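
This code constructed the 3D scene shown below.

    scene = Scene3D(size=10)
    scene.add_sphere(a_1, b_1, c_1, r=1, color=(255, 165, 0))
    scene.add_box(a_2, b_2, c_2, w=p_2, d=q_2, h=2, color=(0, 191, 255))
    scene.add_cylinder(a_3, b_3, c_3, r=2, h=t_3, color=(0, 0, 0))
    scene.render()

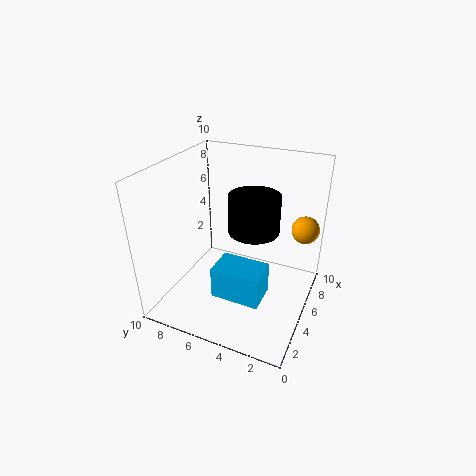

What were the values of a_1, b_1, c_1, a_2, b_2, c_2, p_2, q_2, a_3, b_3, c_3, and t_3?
a_1 = 8; b_1 = 1; c_1 = 5; a_2 = 1; b_2 = 2; c_2 = 3; p_2 = 2; q_2 = 3; a_3 = 8; b_3 = 5; c_3 = 4; t_3 = 3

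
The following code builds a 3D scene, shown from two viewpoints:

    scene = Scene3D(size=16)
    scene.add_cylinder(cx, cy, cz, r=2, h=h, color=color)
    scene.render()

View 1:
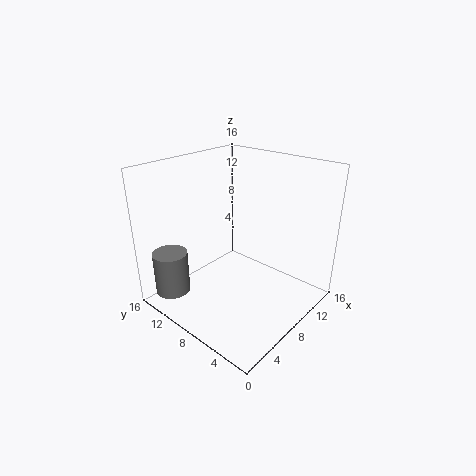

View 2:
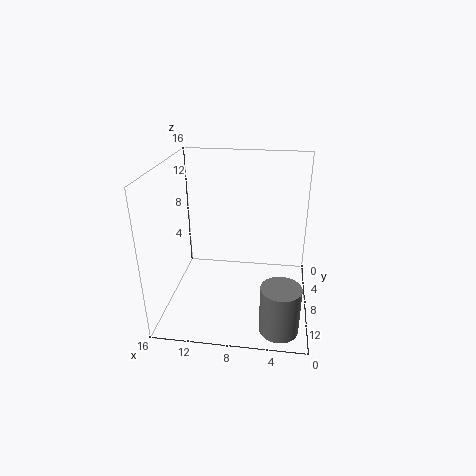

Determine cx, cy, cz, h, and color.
cx = 3; cy = 14; cz = 1; h = 5; color = 'gray'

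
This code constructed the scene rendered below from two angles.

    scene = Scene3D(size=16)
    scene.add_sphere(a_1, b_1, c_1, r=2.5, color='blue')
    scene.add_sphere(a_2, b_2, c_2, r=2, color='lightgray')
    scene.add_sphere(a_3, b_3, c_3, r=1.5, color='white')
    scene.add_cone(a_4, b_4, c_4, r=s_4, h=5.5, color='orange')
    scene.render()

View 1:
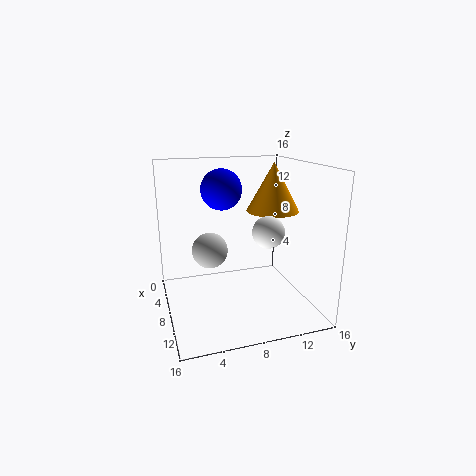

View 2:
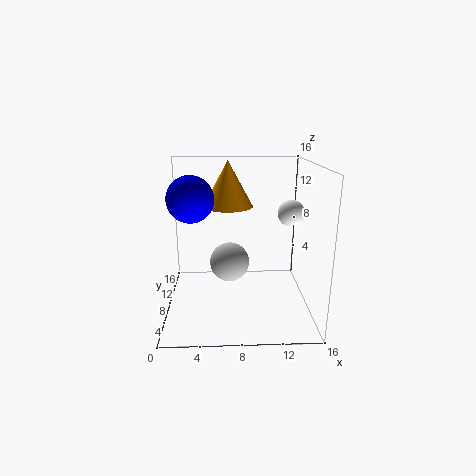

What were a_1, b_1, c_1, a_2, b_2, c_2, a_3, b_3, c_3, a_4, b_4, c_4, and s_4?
a_1 = 3
b_1 = 7.5
c_1 = 12.5
a_2 = 7
b_2 = 5
c_2 = 6.5
a_3 = 14
b_3 = 9
c_3 = 10.5
a_4 = 7
b_4 = 12.5
c_4 = 10.5
s_4 = 3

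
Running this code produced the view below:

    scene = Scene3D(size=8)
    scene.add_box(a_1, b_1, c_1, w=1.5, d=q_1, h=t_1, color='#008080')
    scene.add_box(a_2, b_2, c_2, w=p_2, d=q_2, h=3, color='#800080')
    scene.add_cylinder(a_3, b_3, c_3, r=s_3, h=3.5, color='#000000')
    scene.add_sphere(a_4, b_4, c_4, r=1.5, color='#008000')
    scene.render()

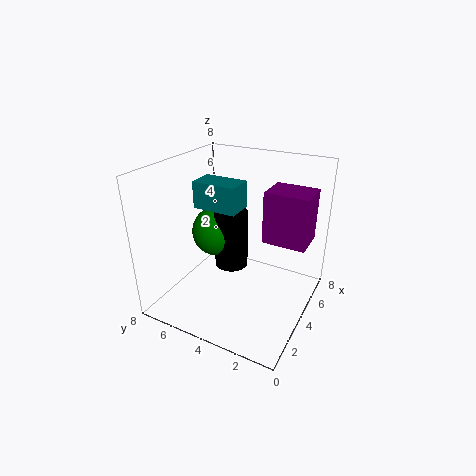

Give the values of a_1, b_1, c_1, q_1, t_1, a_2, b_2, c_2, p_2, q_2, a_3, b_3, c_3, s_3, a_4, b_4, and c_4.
a_1 = 3.5, b_1 = 4, c_1 = 5.5, q_1 = 2.5, t_1 = 1.5, a_2 = 5, b_2 = 0.5, c_2 = 3.5, p_2 = 2, q_2 = 2.5, a_3 = 5, b_3 = 5, c_3 = 1.5, s_3 = 1, a_4 = 5, b_4 = 6, c_4 = 3.5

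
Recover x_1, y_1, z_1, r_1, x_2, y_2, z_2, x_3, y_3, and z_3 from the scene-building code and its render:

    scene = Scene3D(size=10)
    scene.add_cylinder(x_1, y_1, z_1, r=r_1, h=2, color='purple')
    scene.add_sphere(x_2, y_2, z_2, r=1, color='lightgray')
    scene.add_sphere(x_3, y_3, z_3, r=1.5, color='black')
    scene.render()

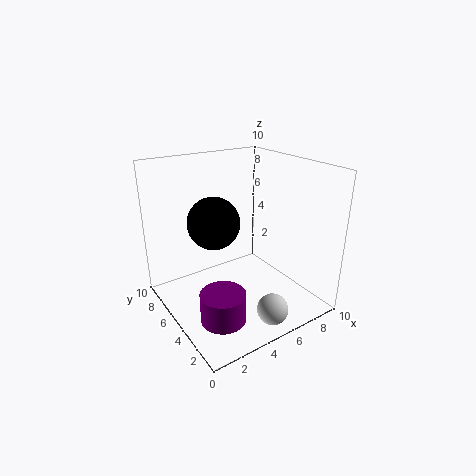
x_1 = 2.5; y_1 = 3; z_1 = 0.5; r_1 = 1.5; x_2 = 5; y_2 = 1; z_2 = 1.5; x_3 = 2; y_3 = 3; z_3 = 7.5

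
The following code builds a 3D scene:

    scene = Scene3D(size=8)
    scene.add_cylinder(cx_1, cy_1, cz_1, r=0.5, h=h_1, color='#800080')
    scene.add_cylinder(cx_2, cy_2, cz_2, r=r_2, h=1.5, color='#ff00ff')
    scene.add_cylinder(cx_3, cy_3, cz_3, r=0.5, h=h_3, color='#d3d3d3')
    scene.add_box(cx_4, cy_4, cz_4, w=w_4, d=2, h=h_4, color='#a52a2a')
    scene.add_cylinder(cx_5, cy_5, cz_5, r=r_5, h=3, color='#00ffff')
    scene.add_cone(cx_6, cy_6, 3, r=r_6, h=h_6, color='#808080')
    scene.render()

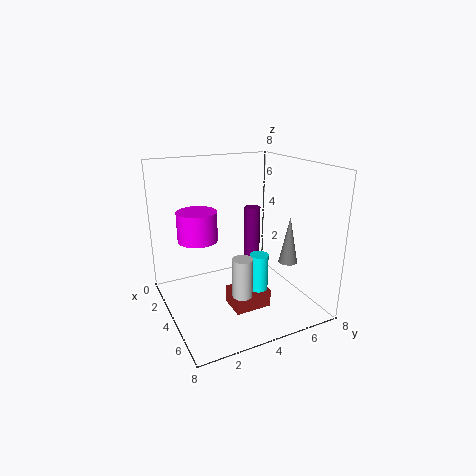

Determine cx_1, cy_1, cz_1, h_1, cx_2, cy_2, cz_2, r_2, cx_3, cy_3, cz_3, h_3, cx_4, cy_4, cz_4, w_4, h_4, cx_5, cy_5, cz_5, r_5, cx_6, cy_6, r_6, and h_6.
cx_1 = 2; cy_1 = 6; cz_1 = 1; h_1 = 4; cx_2 = 4.5; cy_2 = 1.5; cz_2 = 4.5; r_2 = 1; cx_3 = 6.5; cy_3 = 3; cz_3 = 2; h_3 = 2; cx_4 = 4.5; cy_4 = 3; cz_4 = 0.5; w_4 = 1.5; h_4 = 1; cx_5 = 5.5; cy_5 = 4.5; cz_5 = 0.5; r_5 = 0.5; cx_6 = 6; cy_6 = 6; r_6 = 0.5; h_6 = 2.5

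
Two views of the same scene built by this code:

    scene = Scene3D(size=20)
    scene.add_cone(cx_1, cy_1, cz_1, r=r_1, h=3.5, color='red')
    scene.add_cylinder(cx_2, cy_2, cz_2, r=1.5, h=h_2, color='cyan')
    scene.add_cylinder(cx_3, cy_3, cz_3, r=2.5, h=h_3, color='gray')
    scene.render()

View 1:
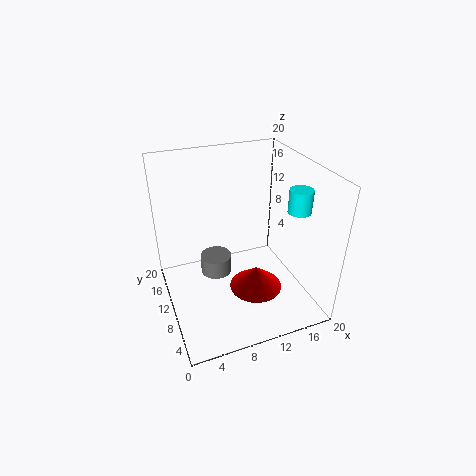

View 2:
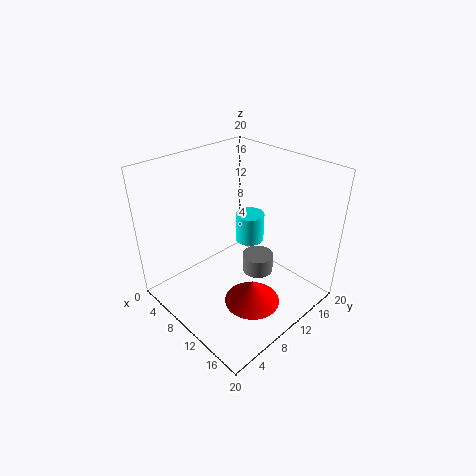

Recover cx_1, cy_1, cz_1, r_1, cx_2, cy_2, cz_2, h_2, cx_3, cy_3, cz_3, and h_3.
cx_1 = 13, cy_1 = 10, cz_1 = 0.5, r_1 = 4, cx_2 = 16.5, cy_2 = 5.5, cz_2 = 15, h_2 = 3, cx_3 = 8.5, cy_3 = 16, cz_3 = 0.5, h_3 = 3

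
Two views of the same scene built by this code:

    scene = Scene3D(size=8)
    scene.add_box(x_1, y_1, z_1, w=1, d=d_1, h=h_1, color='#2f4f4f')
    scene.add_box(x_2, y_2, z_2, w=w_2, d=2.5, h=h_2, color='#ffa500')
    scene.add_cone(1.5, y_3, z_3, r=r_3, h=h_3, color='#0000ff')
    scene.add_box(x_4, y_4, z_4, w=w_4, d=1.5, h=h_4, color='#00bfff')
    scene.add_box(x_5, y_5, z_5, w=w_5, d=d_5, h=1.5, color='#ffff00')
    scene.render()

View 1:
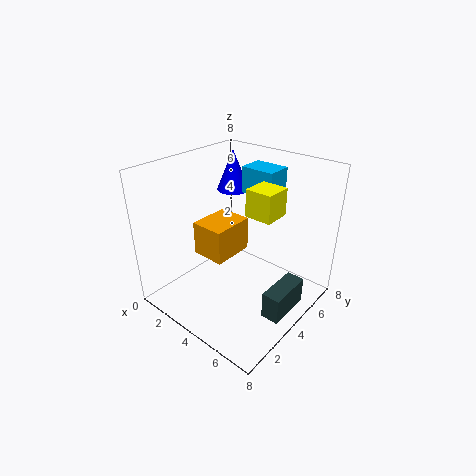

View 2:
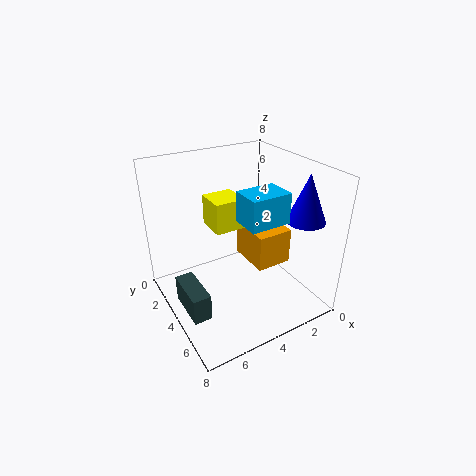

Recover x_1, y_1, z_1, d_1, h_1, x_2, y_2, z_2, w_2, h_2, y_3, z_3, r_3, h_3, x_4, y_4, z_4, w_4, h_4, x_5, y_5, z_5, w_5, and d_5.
x_1 = 6.5; y_1 = 3; z_1 = 0.5; d_1 = 2.5; h_1 = 1.5; x_2 = 1.5; y_2 = 3; z_2 = 2.5; w_2 = 2; h_2 = 2; y_3 = 6.5; z_3 = 5.5; r_3 = 1; h_3 = 2.5; x_4 = 3; y_4 = 5.5; z_4 = 6; w_4 = 2; h_4 = 1.5; x_5 = 4.5; y_5 = 4; z_5 = 5.5; w_5 = 1.5; d_5 = 1.5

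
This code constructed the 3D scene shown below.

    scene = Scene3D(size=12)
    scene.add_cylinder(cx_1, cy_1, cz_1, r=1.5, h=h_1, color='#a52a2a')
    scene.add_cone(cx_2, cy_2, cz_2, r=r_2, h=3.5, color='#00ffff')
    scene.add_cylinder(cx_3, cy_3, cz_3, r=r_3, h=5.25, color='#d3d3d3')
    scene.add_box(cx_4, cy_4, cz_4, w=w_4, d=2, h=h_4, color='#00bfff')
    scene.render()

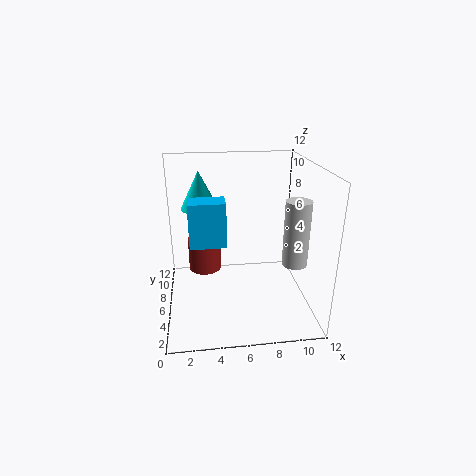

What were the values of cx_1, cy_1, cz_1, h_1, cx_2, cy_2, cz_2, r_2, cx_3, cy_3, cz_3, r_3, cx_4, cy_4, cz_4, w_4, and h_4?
cx_1 = 3.25, cy_1 = 9, cz_1 = 1.75, h_1 = 3, cx_2 = 3, cy_2 = 10.25, cz_2 = 7.25, r_2 = 1.75, cx_3 = 10.25, cy_3 = 3.75, cz_3 = 4.5, r_3 = 1, cx_4 = 2, cy_4 = 5.25, cz_4 = 5.5, w_4 = 3, h_4 = 3.75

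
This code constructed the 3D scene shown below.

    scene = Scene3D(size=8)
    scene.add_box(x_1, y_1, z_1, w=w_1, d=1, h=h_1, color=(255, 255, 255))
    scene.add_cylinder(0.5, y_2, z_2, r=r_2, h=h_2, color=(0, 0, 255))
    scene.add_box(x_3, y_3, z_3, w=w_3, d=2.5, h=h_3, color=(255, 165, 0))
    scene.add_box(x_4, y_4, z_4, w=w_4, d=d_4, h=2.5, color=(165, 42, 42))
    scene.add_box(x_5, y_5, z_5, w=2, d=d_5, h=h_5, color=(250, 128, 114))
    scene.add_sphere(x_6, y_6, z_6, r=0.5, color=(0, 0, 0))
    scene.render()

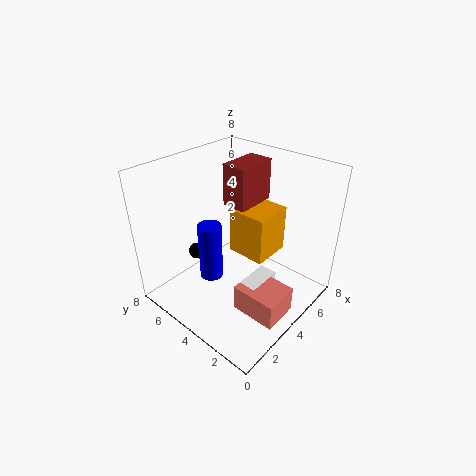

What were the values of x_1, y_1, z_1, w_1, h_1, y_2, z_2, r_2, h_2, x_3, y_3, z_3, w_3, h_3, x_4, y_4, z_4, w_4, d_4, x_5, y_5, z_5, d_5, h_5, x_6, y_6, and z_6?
x_1 = 3
y_1 = 2
z_1 = 0.5
w_1 = 2
h_1 = 1.5
y_2 = 2.5
z_2 = 4.5
r_2 = 0.5
h_2 = 2.5
x_3 = 5.5
y_3 = 3.5
z_3 = 1.5
w_3 = 2.5
h_3 = 3
x_4 = 5
y_4 = 4.5
z_4 = 5
w_4 = 2.5
d_4 = 1.5
x_5 = 2.5
y_5 = 0.5
z_5 = 0.5
d_5 = 2.5
h_5 = 1.5
x_6 = 3.5
y_6 = 7
z_6 = 2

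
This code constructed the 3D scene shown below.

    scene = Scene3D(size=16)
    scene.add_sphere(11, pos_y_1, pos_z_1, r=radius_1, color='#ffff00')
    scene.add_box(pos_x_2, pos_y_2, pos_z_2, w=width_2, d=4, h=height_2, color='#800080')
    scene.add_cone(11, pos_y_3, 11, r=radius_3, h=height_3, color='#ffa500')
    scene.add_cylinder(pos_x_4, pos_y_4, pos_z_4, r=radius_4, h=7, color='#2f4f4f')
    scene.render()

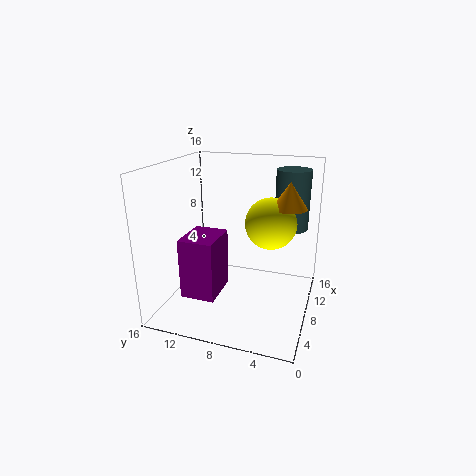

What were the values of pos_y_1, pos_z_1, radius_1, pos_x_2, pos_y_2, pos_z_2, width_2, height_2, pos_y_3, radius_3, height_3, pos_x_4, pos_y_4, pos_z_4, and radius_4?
pos_y_1 = 5
pos_z_1 = 9
radius_1 = 3
pos_x_2 = 5
pos_y_2 = 10
pos_z_2 = 1
width_2 = 5
height_2 = 7
pos_y_3 = 3
radius_3 = 2
height_3 = 3
pos_x_4 = 13
pos_y_4 = 3
pos_z_4 = 8
radius_4 = 2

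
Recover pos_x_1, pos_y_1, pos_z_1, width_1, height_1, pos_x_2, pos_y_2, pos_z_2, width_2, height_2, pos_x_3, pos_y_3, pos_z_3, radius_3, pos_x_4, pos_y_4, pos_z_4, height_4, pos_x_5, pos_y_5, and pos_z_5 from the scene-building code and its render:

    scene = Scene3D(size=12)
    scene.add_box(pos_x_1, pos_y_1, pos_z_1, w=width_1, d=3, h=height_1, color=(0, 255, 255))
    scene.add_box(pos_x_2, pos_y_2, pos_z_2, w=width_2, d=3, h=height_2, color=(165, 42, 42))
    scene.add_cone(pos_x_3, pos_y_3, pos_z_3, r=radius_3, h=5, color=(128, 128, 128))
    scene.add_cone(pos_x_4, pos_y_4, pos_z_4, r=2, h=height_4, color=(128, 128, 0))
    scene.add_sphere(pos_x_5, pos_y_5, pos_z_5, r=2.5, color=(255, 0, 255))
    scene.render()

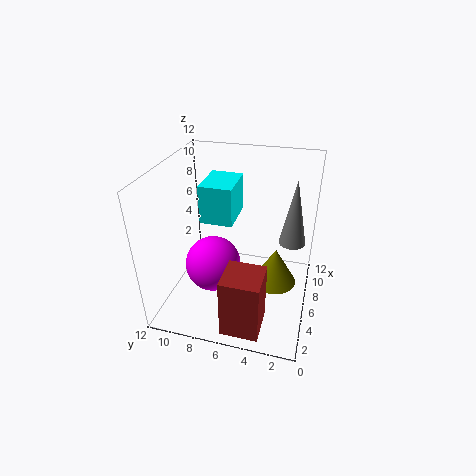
pos_x_1 = 7.5, pos_y_1 = 7, pos_z_1 = 6, width_1 = 4, height_1 = 3.5, pos_x_2 = 0.5, pos_y_2 = 3, pos_z_2 = 0.5, width_2 = 3, height_2 = 5, pos_x_3 = 5, pos_y_3 = 1.5, pos_z_3 = 7, radius_3 = 1, pos_x_4 = 8, pos_y_4 = 3, pos_z_4 = 0.5, height_4 = 3.5, pos_x_5 = 6.5, pos_y_5 = 8.5, pos_z_5 = 2.5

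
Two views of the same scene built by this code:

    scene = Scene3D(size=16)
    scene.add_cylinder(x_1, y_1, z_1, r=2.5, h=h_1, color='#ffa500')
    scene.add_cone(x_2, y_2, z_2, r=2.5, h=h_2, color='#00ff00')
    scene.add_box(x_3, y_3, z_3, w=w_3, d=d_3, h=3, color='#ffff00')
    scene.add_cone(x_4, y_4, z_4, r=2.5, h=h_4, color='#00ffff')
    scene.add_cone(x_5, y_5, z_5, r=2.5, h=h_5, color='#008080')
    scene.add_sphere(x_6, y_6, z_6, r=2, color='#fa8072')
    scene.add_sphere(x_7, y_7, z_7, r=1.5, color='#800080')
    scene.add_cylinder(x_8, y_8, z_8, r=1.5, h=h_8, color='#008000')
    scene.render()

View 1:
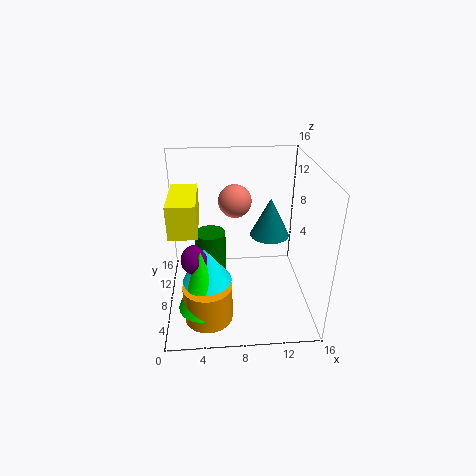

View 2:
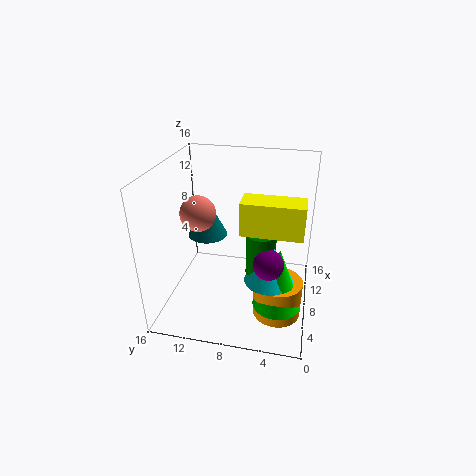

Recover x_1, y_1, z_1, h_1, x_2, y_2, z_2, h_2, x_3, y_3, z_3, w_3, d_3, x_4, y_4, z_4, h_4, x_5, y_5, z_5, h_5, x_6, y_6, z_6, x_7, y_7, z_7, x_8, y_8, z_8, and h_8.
x_1 = 4.5, y_1 = 3, z_1 = 1.5, h_1 = 4, x_2 = 4, y_2 = 3, z_2 = 3, h_2 = 6.5, x_3 = 1.5, y_3 = 1, z_3 = 12, w_3 = 2.5, d_3 = 5.5, x_4 = 4.5, y_4 = 4, z_4 = 5.5, h_4 = 4.5, x_5 = 12.5, y_5 = 13, z_5 = 5.5, h_5 = 5, x_6 = 8, y_6 = 12.5, z_6 = 10.5, x_7 = 3.5, y_7 = 4, z_7 = 8, x_8 = 5, y_8 = 5, z_8 = 6, h_8 = 4.5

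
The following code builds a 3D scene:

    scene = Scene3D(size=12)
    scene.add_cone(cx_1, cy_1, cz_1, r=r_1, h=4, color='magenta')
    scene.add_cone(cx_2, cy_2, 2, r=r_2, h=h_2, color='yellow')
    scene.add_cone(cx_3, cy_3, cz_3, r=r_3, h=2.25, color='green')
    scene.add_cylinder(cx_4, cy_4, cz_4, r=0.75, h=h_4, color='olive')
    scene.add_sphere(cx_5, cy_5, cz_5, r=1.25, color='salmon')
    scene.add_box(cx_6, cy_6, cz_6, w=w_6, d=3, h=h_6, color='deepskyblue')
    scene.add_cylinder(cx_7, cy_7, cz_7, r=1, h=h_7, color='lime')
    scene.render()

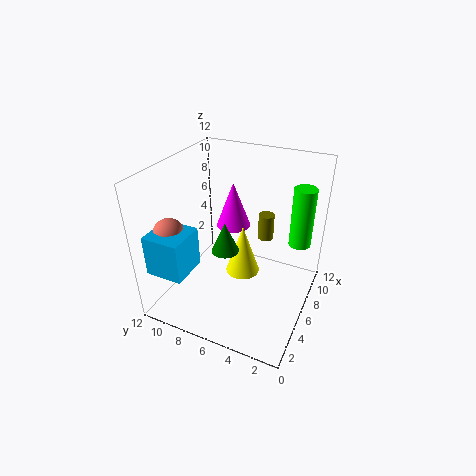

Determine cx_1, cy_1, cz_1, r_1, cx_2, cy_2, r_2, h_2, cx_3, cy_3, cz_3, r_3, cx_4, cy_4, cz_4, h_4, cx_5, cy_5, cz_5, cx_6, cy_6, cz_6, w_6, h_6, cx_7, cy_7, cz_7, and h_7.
cx_1 = 8.25; cy_1 = 7.5; cz_1 = 5.75; r_1 = 1.5; cx_2 = 7; cy_2 = 6; r_2 = 1.5; h_2 = 4.5; cx_3 = 2.75; cy_3 = 5.5; cz_3 = 7; r_3 = 1; cx_4 = 10.75; cy_4 = 5.25; cz_4 = 3.5; h_4 = 2.5; cx_5 = 2.5; cy_5 = 10.25; cz_5 = 7.25; cx_6 = 0.5; cy_6 = 8.25; cz_6 = 4.5; w_6 = 3; h_6 = 3.25; cx_7 = 10.25; cy_7 = 1.75; cz_7 = 4; h_7 = 5.5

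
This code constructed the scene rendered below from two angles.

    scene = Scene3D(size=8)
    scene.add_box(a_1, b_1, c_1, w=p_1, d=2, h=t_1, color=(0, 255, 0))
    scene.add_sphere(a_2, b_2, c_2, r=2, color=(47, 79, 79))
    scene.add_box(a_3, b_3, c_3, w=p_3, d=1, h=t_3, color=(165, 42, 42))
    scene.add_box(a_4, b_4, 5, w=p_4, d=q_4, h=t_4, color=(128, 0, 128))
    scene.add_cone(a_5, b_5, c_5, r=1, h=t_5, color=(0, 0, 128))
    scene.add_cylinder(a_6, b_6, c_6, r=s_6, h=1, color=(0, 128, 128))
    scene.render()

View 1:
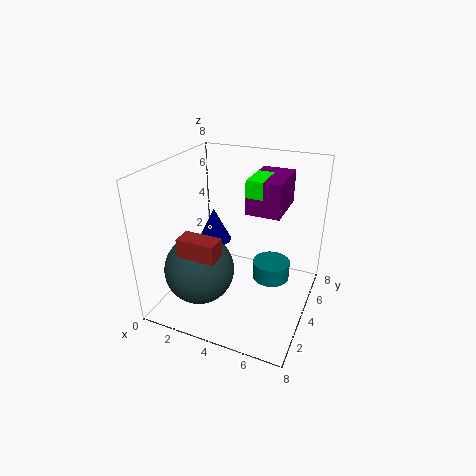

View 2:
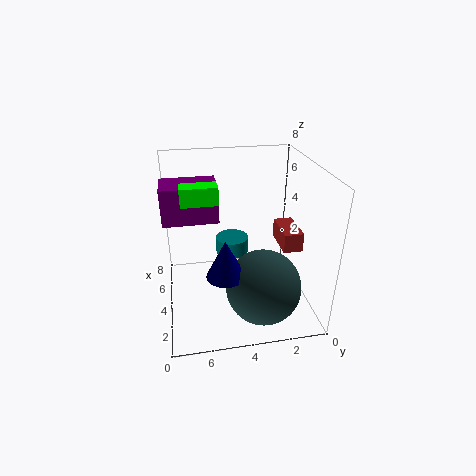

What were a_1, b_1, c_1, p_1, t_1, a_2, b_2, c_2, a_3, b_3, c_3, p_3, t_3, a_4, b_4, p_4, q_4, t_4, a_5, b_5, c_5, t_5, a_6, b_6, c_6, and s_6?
a_1 = 4
b_1 = 5
c_1 = 6
p_1 = 1
t_1 = 1
a_2 = 2
b_2 = 3
c_2 = 2
a_3 = 2
b_3 = 1
c_3 = 4
p_3 = 2
t_3 = 1
a_4 = 4
b_4 = 5
p_4 = 2
q_4 = 3
t_4 = 2
a_5 = 2
b_5 = 5
c_5 = 3
t_5 = 2
a_6 = 6
b_6 = 4
c_6 = 2
s_6 = 1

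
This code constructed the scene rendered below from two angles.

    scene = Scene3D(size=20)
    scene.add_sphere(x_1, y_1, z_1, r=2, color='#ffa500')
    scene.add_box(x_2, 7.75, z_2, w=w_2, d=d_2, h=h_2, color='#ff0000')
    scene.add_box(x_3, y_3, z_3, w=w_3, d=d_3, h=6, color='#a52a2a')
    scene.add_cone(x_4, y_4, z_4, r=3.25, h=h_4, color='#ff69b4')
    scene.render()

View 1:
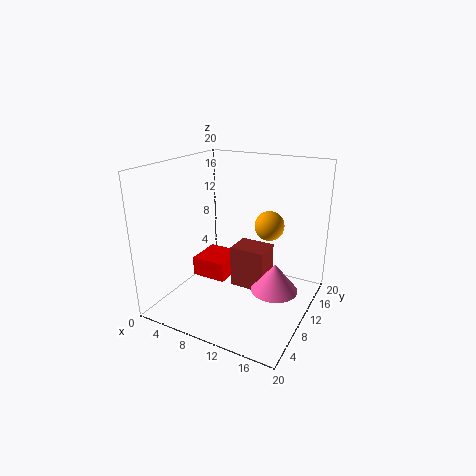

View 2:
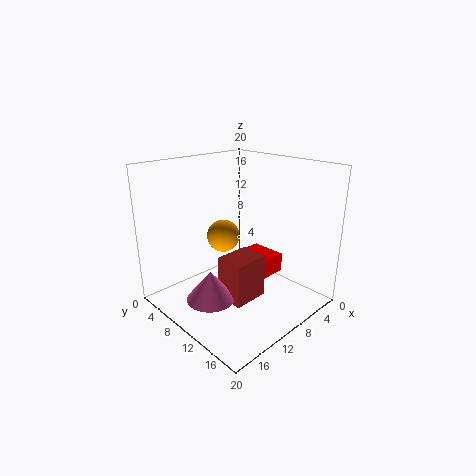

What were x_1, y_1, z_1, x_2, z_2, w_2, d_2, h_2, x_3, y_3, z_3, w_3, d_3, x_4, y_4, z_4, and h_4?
x_1 = 14, y_1 = 11.5, z_1 = 12, x_2 = 3.75, z_2 = 3.75, w_2 = 5, d_2 = 5.25, h_2 = 2.75, x_3 = 8.75, y_3 = 10, z_3 = 2.25, w_3 = 5, d_3 = 4, x_4 = 15.5, y_4 = 10.5, z_4 = 3, h_4 = 4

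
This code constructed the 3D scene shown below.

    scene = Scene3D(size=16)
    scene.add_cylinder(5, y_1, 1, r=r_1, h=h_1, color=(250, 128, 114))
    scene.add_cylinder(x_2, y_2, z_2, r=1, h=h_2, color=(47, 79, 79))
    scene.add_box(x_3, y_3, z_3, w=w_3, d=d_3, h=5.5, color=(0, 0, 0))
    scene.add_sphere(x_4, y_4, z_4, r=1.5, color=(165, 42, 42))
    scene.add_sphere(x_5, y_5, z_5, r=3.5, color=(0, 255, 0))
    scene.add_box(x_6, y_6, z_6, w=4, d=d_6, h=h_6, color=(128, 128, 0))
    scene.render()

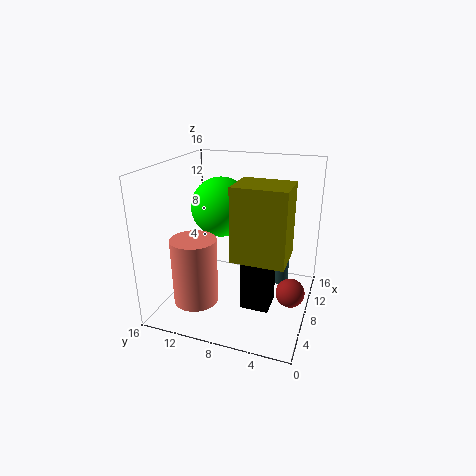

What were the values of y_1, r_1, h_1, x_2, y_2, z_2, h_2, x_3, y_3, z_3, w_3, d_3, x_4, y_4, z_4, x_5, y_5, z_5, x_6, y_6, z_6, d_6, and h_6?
y_1 = 12
r_1 = 2.5
h_1 = 7.5
x_2 = 13
y_2 = 4
z_2 = 0.5
h_2 = 3.5
x_3 = 4.5
y_3 = 3.5
z_3 = 1.5
w_3 = 3
d_3 = 3
x_4 = 6
y_4 = 1.5
z_4 = 3.5
x_5 = 10.5
y_5 = 11
z_5 = 10.5
x_6 = 1.5
y_6 = 1.5
z_6 = 8.5
d_6 = 5
h_6 = 7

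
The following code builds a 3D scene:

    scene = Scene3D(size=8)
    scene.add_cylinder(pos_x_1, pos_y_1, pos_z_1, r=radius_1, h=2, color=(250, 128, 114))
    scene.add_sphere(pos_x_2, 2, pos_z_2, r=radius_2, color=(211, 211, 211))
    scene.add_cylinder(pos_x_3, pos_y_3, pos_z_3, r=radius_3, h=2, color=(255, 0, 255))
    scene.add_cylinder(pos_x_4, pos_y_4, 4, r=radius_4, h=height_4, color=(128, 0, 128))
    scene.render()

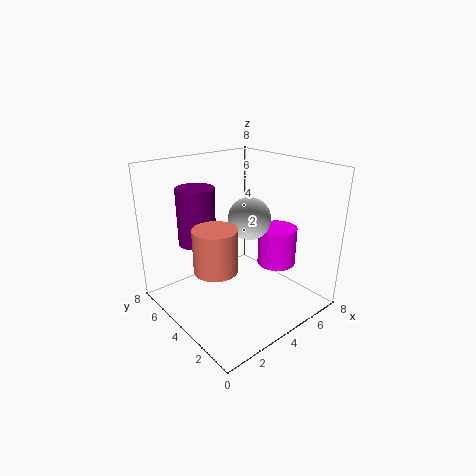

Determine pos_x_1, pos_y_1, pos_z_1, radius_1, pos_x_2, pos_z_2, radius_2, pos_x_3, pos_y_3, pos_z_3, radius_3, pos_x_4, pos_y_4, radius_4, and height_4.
pos_x_1 = 1; pos_y_1 = 2; pos_z_1 = 4; radius_1 = 1; pos_x_2 = 3; pos_z_2 = 6; radius_2 = 1; pos_x_3 = 5; pos_y_3 = 2; pos_z_3 = 3; radius_3 = 1; pos_x_4 = 2; pos_y_4 = 5; radius_4 = 1; height_4 = 3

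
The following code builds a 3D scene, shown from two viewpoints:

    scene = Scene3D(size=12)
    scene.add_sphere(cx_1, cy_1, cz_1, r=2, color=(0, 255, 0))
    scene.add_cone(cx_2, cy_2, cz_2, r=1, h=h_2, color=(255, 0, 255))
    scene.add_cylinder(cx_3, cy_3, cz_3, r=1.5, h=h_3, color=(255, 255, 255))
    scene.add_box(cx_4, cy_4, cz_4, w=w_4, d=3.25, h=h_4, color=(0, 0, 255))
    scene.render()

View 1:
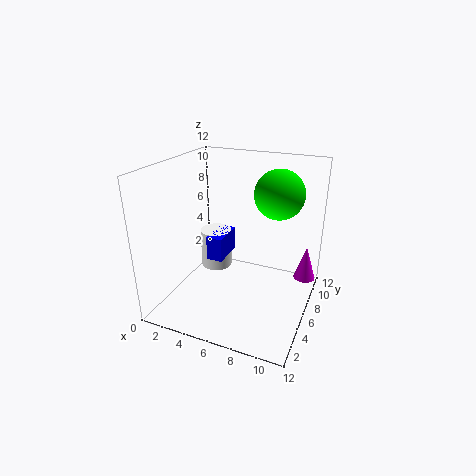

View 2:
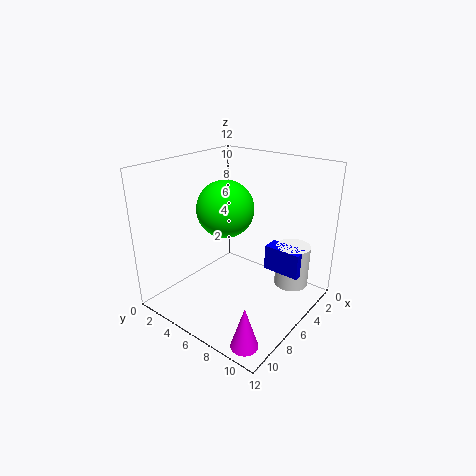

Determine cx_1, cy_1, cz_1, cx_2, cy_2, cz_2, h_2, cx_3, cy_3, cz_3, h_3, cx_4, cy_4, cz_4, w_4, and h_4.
cx_1 = 9
cy_1 = 7.25
cz_1 = 9.75
cx_2 = 11
cy_2 = 10.5
cz_2 = 0.75
h_2 = 3.25
cx_3 = 2.25
cy_3 = 9.25
cz_3 = 1
h_3 = 3.75
cx_4 = 2.25
cy_4 = 7.25
cz_4 = 2.5
w_4 = 1.5
h_4 = 2.25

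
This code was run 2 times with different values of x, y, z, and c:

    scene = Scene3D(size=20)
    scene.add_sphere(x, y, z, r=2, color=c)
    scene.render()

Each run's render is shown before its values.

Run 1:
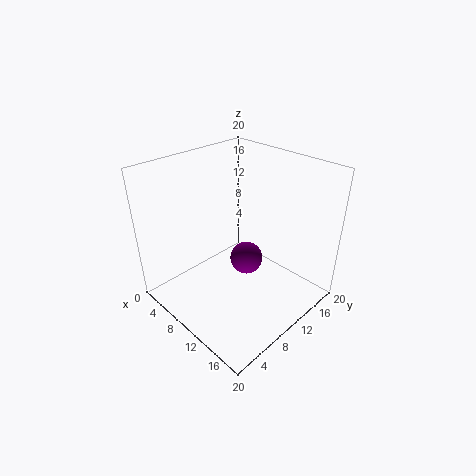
x = 14
y = 7.5
z = 10
c = 'purple'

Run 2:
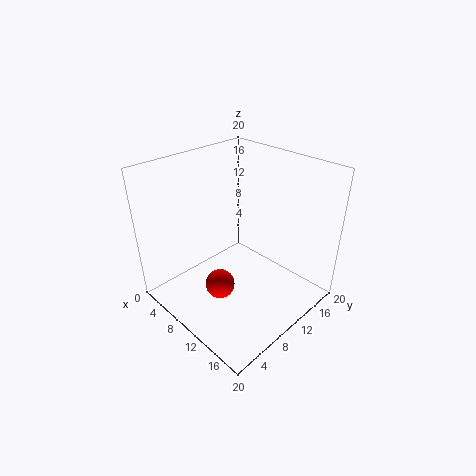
x = 10.5
y = 6
z = 4.5
c = 'red'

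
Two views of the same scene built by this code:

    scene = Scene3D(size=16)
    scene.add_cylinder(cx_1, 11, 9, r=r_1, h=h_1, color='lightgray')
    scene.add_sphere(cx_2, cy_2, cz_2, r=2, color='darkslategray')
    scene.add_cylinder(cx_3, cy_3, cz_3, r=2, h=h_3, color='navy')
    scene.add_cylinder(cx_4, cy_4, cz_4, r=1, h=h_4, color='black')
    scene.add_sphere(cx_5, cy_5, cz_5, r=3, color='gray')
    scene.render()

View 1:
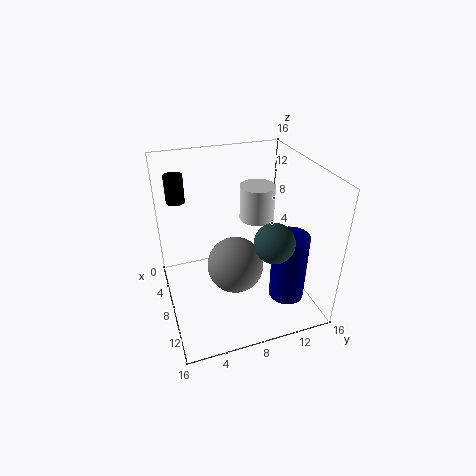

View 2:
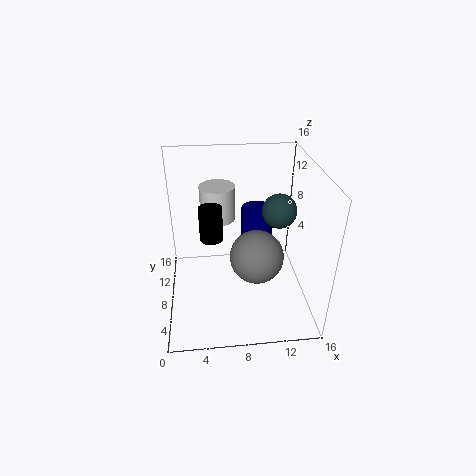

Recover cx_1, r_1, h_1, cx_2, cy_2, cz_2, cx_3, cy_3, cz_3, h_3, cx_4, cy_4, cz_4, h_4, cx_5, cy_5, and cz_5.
cx_1 = 6, r_1 = 2, h_1 = 4, cx_2 = 13, cy_2 = 10, cz_2 = 10, cx_3 = 11, cy_3 = 13, cz_3 = 1, h_3 = 8, cx_4 = 5, cy_4 = 2, cz_4 = 12, h_4 = 3, cx_5 = 10, cy_5 = 7, cz_5 = 6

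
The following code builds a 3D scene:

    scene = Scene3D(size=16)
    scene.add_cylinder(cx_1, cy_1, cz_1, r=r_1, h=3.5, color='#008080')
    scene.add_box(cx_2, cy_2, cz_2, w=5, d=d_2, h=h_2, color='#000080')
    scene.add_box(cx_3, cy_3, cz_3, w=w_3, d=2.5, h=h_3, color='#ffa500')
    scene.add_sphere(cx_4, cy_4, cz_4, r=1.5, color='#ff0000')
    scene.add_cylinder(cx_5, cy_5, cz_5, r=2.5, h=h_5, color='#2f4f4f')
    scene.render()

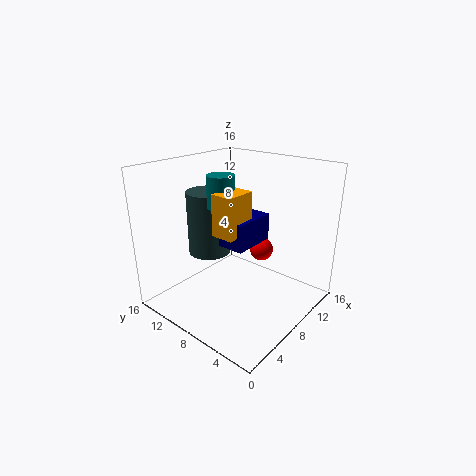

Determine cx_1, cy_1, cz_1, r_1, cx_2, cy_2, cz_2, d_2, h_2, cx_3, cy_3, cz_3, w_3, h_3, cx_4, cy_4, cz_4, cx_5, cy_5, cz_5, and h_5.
cx_1 = 7, cy_1 = 9.5, cz_1 = 11.5, r_1 = 1.5, cx_2 = 6, cy_2 = 6, cz_2 = 7.5, d_2 = 3, h_2 = 3, cx_3 = 5, cy_3 = 6.5, cz_3 = 9, w_3 = 3.5, h_3 = 4.5, cx_4 = 14, cy_4 = 9, cz_4 = 4, cx_5 = 8, cy_5 = 12.5, cz_5 = 5, h_5 = 7.5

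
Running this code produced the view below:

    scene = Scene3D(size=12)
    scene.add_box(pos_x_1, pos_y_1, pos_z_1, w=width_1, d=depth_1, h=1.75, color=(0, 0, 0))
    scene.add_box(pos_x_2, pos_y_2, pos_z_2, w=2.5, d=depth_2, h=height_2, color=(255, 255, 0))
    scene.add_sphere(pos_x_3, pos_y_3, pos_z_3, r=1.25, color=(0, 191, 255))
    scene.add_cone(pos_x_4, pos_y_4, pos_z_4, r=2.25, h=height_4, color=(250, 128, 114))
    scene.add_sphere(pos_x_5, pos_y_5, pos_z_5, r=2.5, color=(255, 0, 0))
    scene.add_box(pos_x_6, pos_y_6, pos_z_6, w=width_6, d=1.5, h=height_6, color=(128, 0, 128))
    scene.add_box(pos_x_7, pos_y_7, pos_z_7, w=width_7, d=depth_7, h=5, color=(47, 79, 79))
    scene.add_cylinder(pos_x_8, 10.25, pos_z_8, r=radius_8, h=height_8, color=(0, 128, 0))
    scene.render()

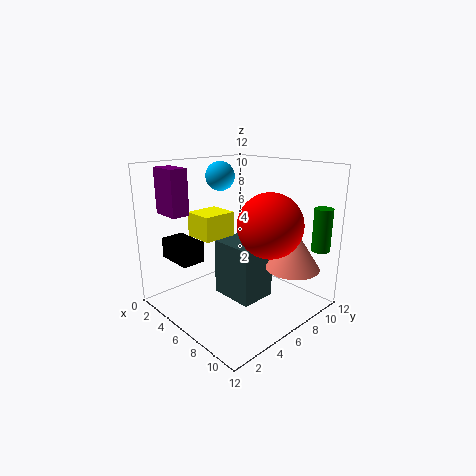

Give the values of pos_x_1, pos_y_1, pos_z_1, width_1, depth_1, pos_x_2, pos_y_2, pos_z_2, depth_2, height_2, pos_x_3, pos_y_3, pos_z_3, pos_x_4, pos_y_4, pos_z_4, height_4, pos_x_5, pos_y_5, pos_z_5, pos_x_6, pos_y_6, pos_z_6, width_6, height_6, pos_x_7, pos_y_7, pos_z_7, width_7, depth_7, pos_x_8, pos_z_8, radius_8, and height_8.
pos_x_1 = 1, pos_y_1 = 1.75, pos_z_1 = 4, width_1 = 3.25, depth_1 = 2, pos_x_2 = 3.25, pos_y_2 = 3, pos_z_2 = 6.25, depth_2 = 2.75, height_2 = 2, pos_x_3 = 3.25, pos_y_3 = 6.5, pos_z_3 = 10.75, pos_x_4 = 9.5, pos_y_4 = 9, pos_z_4 = 3.5, height_4 = 3.5, pos_x_5 = 9.25, pos_y_5 = 6.25, pos_z_5 = 7.75, pos_x_6 = 1, pos_y_6 = 1.5, pos_z_6 = 8, width_6 = 2.5, height_6 = 3.75, pos_x_7 = 3.5, pos_y_7 = 5.5, pos_z_7 = 0.25, width_7 = 4, depth_7 = 3.25, pos_x_8 = 11.25, pos_z_8 = 5.25, radius_8 = 0.75, height_8 = 3.5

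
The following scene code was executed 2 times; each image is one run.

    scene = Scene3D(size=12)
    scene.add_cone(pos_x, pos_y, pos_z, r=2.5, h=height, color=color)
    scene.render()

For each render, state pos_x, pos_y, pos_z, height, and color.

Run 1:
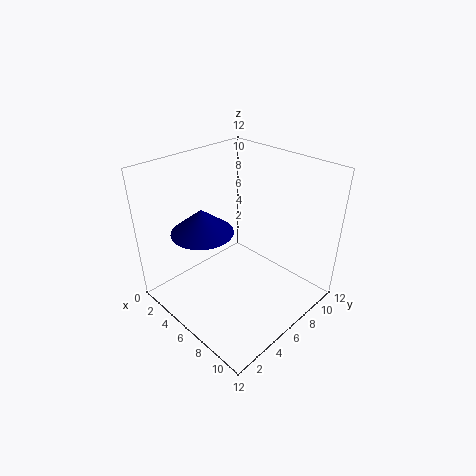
pos_x = 4.5, pos_y = 3.5, pos_z = 7, height = 2, color = 'navy'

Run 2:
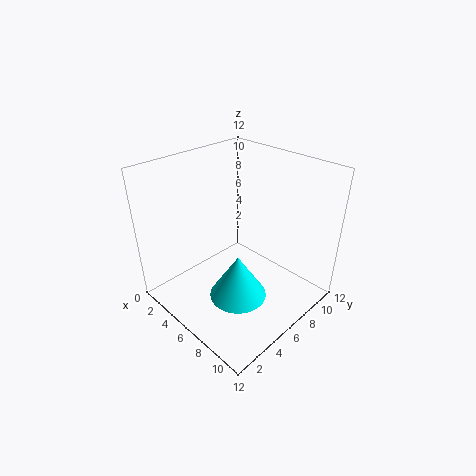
pos_x = 6.5, pos_y = 5.5, pos_z = 0.5, height = 4, color = 'cyan'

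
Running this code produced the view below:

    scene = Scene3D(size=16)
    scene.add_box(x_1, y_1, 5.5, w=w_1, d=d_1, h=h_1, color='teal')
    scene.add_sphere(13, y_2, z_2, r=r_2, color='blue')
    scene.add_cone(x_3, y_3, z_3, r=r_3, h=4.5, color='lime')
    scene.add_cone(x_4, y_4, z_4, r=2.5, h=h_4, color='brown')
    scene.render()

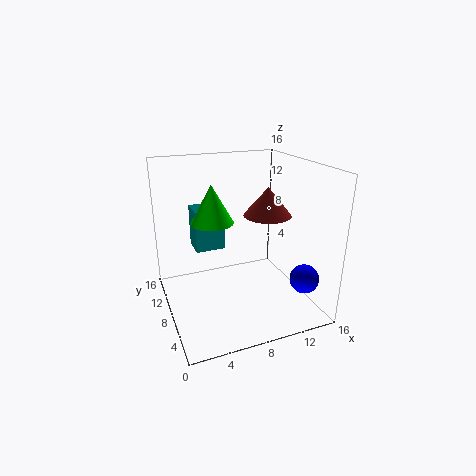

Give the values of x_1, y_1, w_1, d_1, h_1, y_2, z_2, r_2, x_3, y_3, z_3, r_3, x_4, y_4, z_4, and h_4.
x_1 = 4, y_1 = 11, w_1 = 3.5, d_1 = 3, h_1 = 5, y_2 = 2, z_2 = 5, r_2 = 1.5, x_3 = 6, y_3 = 11, z_3 = 9, r_3 = 2.5, x_4 = 10.5, y_4 = 6, z_4 = 11, h_4 = 3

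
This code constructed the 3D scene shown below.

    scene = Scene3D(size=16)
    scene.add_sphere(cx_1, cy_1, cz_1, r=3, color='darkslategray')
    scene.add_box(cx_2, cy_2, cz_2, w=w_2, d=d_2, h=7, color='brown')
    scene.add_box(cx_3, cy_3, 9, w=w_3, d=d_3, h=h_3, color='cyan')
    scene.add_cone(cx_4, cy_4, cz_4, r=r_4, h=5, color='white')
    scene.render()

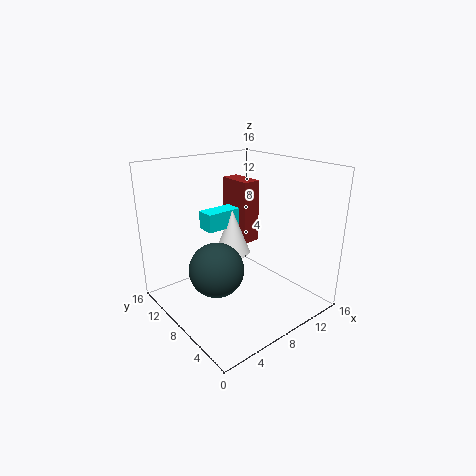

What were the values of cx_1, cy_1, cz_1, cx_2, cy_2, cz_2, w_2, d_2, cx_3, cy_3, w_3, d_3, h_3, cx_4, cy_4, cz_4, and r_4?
cx_1 = 5
cy_1 = 8
cz_1 = 5
cx_2 = 9
cy_2 = 8
cz_2 = 7
w_2 = 2
d_2 = 4
cx_3 = 5
cy_3 = 9
w_3 = 5
d_3 = 2
h_3 = 2
cx_4 = 8
cy_4 = 9
cz_4 = 6
r_4 = 2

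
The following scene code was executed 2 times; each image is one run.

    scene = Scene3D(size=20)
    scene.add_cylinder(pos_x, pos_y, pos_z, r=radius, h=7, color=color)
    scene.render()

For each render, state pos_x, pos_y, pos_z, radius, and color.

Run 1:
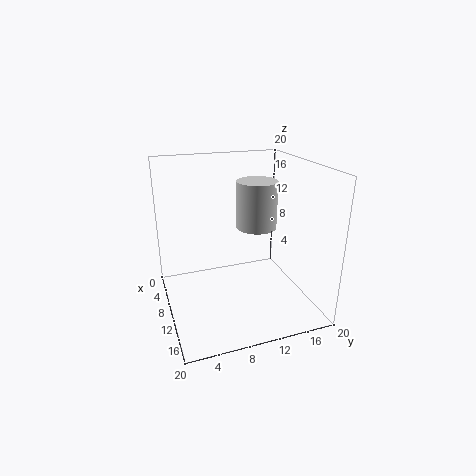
pos_x = 7
pos_y = 14
pos_z = 10
radius = 3
color = 'lightgray'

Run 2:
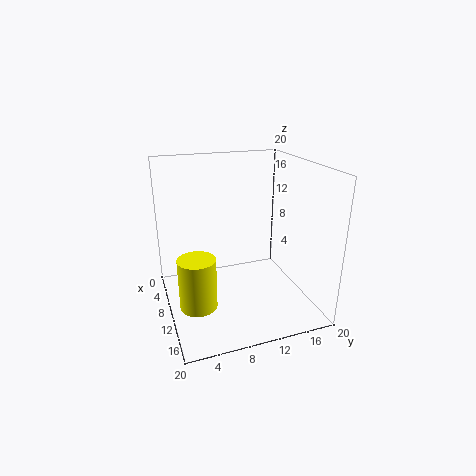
pos_x = 12.5
pos_y = 3.5
pos_z = 2
radius = 2.5
color = 'yellow'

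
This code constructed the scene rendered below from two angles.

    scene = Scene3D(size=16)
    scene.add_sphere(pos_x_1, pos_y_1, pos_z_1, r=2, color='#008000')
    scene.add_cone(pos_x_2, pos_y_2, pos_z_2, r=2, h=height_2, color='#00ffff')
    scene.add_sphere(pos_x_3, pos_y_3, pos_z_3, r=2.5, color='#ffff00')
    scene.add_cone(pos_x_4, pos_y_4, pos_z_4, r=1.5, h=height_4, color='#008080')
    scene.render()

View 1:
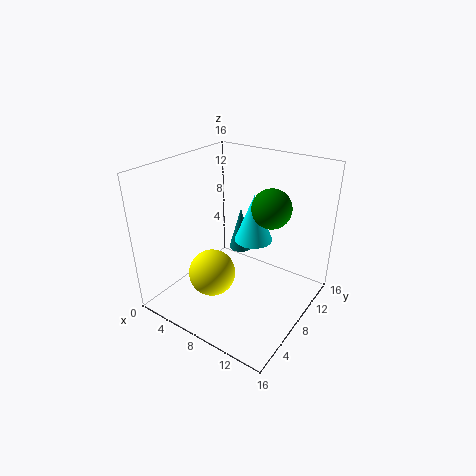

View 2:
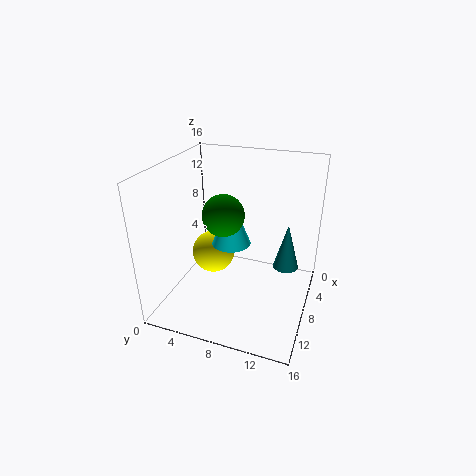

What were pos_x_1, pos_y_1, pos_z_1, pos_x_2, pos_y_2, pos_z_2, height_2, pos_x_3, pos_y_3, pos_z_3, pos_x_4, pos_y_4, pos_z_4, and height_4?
pos_x_1 = 12; pos_y_1 = 8; pos_z_1 = 12.5; pos_x_2 = 10; pos_y_2 = 8; pos_z_2 = 8.5; height_2 = 5; pos_x_3 = 7; pos_y_3 = 4.5; pos_z_3 = 5; pos_x_4 = 5; pos_y_4 = 13; pos_z_4 = 3.5; height_4 = 5.5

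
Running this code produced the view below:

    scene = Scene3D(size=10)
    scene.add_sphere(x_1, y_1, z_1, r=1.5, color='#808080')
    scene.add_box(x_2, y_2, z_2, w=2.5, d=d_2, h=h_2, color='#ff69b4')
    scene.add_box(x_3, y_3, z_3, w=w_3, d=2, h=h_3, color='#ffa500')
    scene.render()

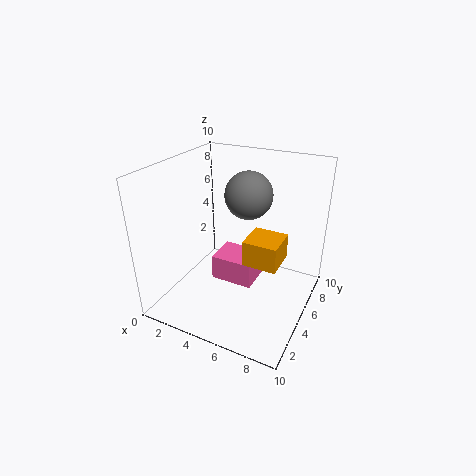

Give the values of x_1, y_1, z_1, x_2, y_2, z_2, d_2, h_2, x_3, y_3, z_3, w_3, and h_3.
x_1 = 6
y_1 = 4.5
z_1 = 8.5
x_2 = 5
y_2 = 1.5
z_2 = 4
d_2 = 2
h_2 = 1.5
x_3 = 7
y_3 = 1.5
z_3 = 5.5
w_3 = 2
h_3 = 1.5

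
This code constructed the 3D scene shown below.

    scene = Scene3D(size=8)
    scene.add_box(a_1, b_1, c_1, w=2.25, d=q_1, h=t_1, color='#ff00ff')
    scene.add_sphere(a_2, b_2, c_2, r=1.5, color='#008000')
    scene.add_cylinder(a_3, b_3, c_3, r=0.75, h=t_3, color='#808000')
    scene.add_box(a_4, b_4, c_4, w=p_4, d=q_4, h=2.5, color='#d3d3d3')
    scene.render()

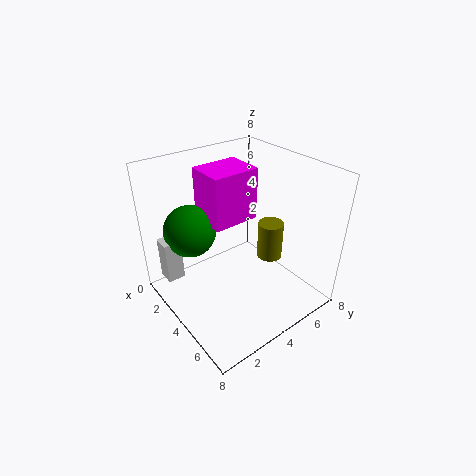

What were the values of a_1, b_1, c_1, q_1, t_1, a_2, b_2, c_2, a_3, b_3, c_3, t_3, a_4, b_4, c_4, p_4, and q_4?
a_1 = 1.25
b_1 = 3
c_1 = 4.5
q_1 = 2.75
t_1 = 3
a_2 = 1.75
b_2 = 2.25
c_2 = 4
a_3 = 4.25
b_3 = 6.25
c_3 = 2
t_3 = 2.25
a_4 = 1
b_4 = 0.5
c_4 = 1.25
p_4 = 1
q_4 = 1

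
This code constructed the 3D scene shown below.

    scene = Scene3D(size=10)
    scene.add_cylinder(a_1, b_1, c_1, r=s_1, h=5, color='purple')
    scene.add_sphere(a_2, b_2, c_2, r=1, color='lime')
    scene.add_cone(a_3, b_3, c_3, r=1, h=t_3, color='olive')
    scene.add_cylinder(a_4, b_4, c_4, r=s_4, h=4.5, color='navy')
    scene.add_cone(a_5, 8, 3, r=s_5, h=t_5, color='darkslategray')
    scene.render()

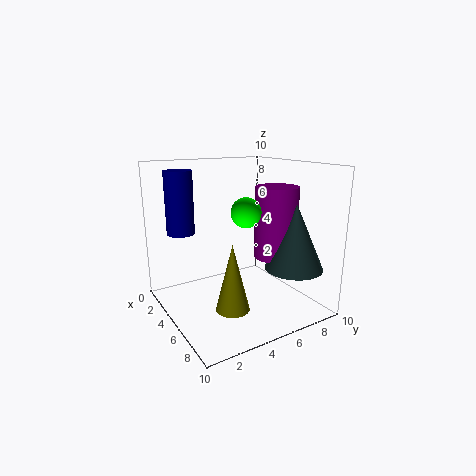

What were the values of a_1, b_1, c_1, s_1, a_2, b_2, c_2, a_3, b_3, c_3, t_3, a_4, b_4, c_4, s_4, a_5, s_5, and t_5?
a_1 = 6; b_1 = 7.5; c_1 = 3.5; s_1 = 1.5; a_2 = 6; b_2 = 5; c_2 = 7; a_3 = 8.5; b_3 = 2.5; c_3 = 2; t_3 = 4; a_4 = 2; b_4 = 2; c_4 = 5; s_4 = 1; a_5 = 7.5; s_5 = 2; t_5 = 4.5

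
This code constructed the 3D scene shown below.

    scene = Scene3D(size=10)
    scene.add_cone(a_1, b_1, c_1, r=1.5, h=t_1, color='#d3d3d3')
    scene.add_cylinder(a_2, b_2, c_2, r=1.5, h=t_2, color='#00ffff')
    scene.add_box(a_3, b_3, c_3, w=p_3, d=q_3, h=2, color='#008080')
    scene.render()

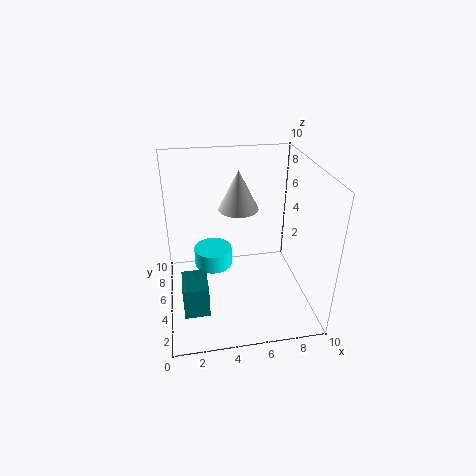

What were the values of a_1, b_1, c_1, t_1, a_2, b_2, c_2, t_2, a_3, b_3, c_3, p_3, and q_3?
a_1 = 5.5, b_1 = 7.5, c_1 = 6, t_1 = 3, a_2 = 3.5, b_2 = 8, c_2 = 1, t_2 = 1.5, a_3 = 1, b_3 = 0.5, c_3 = 2.5, p_3 = 1.5, q_3 = 2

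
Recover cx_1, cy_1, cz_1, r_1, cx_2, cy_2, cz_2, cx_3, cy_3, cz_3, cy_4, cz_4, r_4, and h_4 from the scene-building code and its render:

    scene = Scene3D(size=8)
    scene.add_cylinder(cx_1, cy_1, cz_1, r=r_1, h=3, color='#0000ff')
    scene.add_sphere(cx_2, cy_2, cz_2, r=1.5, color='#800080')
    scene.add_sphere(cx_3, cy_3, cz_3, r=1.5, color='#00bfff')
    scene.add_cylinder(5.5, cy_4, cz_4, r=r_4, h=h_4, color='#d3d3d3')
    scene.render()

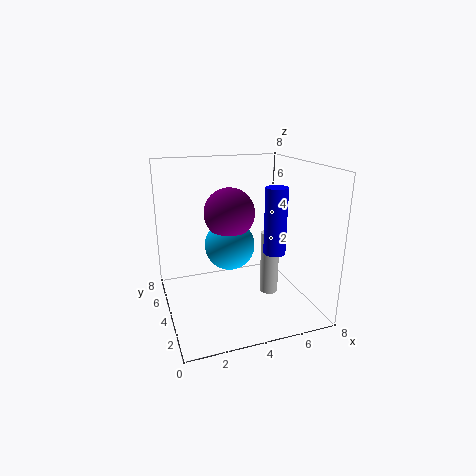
cx_1 = 4.5
cy_1 = 0.5
cz_1 = 4.5
r_1 = 0.5
cx_2 = 4
cy_2 = 5.5
cz_2 = 5
cx_3 = 4
cy_3 = 5.5
cz_3 = 3
cy_4 = 3
cz_4 = 1
r_4 = 0.5
h_4 = 3.5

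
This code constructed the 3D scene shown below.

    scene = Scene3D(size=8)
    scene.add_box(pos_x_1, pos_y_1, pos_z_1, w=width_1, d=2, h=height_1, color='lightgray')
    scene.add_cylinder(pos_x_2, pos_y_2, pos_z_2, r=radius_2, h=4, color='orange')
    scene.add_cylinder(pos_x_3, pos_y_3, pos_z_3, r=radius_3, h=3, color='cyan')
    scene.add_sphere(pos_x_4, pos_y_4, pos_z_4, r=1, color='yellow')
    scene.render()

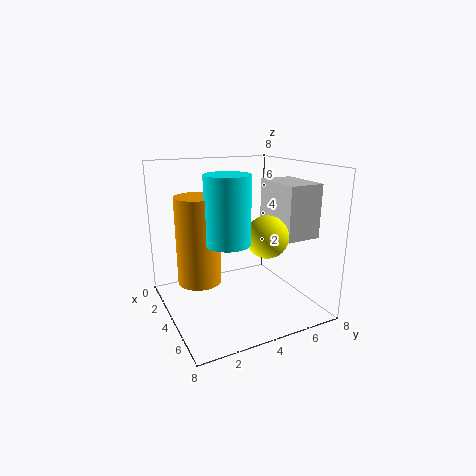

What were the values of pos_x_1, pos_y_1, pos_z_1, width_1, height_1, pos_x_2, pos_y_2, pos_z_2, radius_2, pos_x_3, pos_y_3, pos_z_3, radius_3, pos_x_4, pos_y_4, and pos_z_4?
pos_x_1 = 3; pos_y_1 = 6; pos_z_1 = 4; width_1 = 3; height_1 = 3; pos_x_2 = 6; pos_y_2 = 1; pos_z_2 = 3; radius_2 = 1; pos_x_3 = 7; pos_y_3 = 2; pos_z_3 = 5; radius_3 = 1; pos_x_4 = 7; pos_y_4 = 4; pos_z_4 = 5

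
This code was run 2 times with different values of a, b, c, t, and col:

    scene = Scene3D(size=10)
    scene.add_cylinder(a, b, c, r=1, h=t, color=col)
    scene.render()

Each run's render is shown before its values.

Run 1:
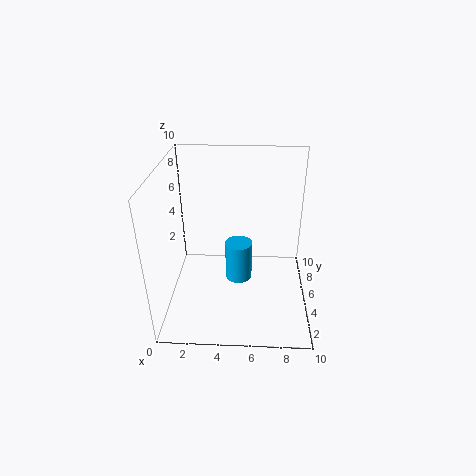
a = 5; b = 6; c = 1; t = 3; col = 'deepskyblue'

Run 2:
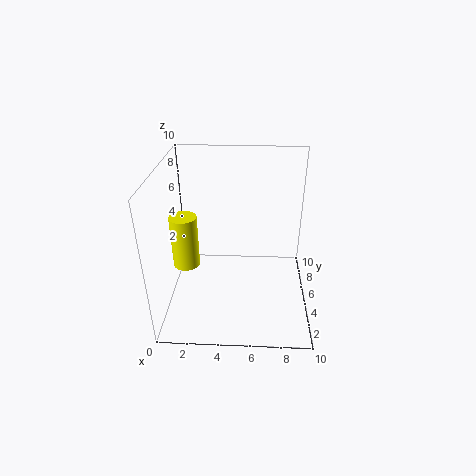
a = 1; b = 6; c = 2; t = 4; col = 'yellow'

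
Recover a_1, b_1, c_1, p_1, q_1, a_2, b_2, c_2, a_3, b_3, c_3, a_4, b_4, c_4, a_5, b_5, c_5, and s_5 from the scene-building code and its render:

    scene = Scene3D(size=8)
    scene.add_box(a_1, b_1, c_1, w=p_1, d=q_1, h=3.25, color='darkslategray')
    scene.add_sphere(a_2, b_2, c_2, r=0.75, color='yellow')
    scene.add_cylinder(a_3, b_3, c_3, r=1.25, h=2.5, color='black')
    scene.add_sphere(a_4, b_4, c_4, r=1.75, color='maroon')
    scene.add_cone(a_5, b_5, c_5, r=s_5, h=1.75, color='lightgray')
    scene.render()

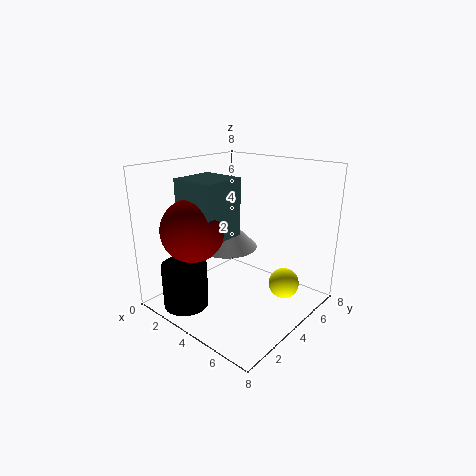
a_1 = 1.25; b_1 = 2; c_1 = 4; p_1 = 2.5; q_1 = 2.5; a_2 = 7.25; b_2 = 3.75; c_2 = 2.5; a_3 = 2.25; b_3 = 1.5; c_3 = 0.25; a_4 = 2.25; b_4 = 2.25; c_4 = 4.5; a_5 = 2.75; b_5 = 4.5; c_5 = 3; s_5 = 1.75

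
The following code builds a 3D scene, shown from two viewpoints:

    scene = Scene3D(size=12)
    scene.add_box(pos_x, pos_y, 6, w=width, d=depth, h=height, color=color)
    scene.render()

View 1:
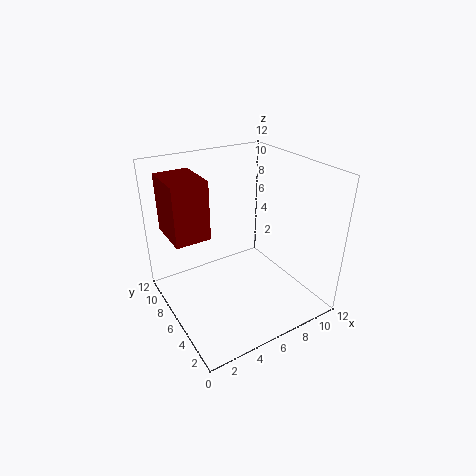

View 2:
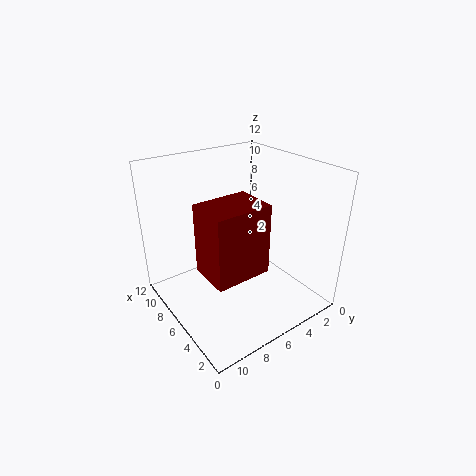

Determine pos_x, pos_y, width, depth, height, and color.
pos_x = 1
pos_y = 7
width = 3
depth = 4
height = 5
color = 'maroon'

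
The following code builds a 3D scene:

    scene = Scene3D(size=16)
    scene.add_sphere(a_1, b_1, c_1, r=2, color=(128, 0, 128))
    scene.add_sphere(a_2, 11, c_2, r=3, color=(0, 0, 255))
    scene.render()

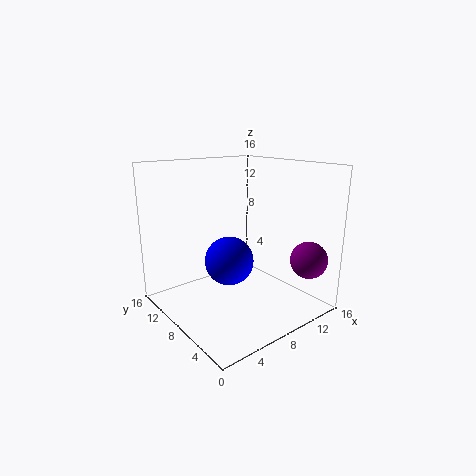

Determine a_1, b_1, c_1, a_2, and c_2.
a_1 = 13
b_1 = 2
c_1 = 6
a_2 = 9
c_2 = 4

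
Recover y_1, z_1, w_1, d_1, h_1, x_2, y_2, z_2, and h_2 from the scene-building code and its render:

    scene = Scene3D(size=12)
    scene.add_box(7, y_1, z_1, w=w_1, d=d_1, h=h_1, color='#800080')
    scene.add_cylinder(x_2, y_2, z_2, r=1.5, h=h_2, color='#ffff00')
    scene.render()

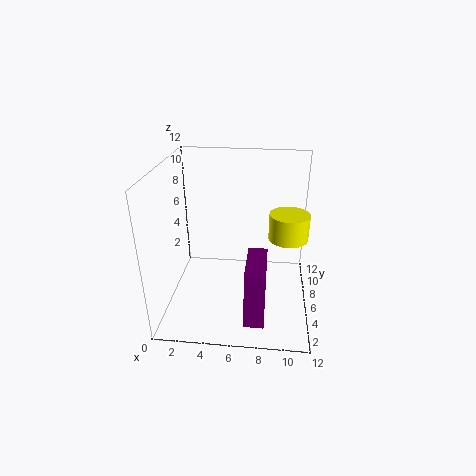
y_1 = 0.5, z_1 = 1.5, w_1 = 1.5, d_1 = 4, h_1 = 4.5, x_2 = 10, y_2 = 4.5, z_2 = 7, h_2 = 2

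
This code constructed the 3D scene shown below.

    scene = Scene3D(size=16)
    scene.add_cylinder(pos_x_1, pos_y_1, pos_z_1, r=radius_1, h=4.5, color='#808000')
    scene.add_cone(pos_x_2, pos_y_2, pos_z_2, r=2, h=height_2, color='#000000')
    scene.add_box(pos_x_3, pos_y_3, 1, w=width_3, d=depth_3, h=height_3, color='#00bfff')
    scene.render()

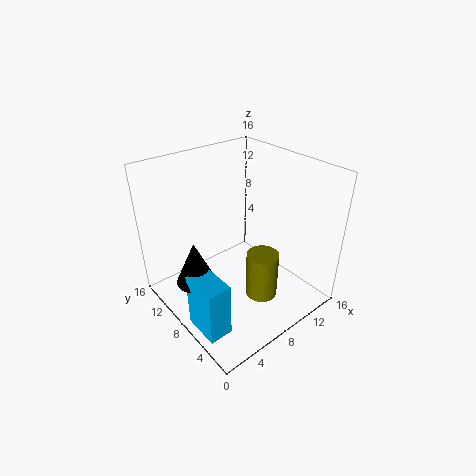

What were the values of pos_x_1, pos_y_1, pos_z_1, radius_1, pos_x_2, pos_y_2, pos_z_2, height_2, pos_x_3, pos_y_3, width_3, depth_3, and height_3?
pos_x_1 = 6, pos_y_1 = 2, pos_z_1 = 5.5, radius_1 = 1.5, pos_x_2 = 2, pos_y_2 = 7.5, pos_z_2 = 5.5, height_2 = 4.5, pos_x_3 = 0.5, pos_y_3 = 3, width_3 = 2.5, depth_3 = 4, height_3 = 6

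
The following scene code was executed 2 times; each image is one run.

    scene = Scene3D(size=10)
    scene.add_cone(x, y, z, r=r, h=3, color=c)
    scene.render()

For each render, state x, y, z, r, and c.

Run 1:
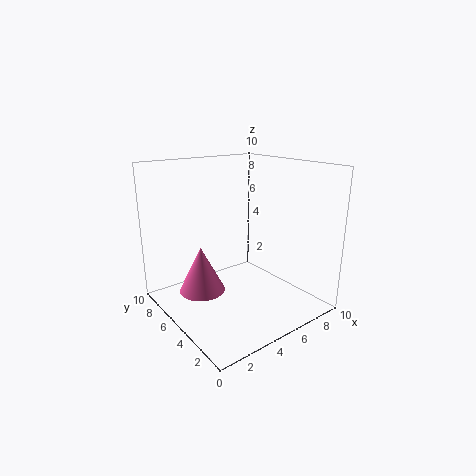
x = 2; y = 5; z = 2; r = 1.5; c = 'hotpink'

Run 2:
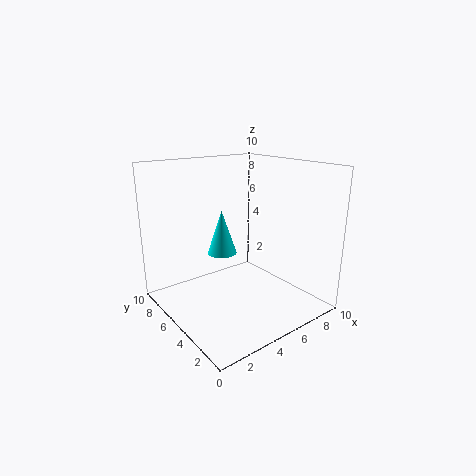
x = 4; y = 5.5; z = 4; r = 1; c = 'cyan'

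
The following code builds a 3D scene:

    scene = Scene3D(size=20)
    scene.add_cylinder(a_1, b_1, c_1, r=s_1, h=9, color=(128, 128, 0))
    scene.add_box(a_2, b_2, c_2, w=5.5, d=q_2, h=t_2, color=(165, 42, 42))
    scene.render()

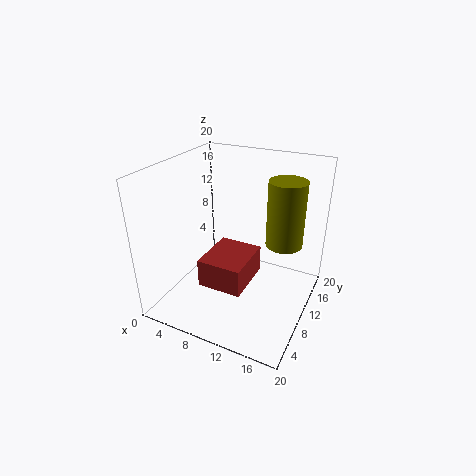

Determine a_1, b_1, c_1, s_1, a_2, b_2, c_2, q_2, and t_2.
a_1 = 16, b_1 = 12, c_1 = 9.5, s_1 = 2.5, a_2 = 8.5, b_2 = 2, c_2 = 7, q_2 = 6.5, t_2 = 3.5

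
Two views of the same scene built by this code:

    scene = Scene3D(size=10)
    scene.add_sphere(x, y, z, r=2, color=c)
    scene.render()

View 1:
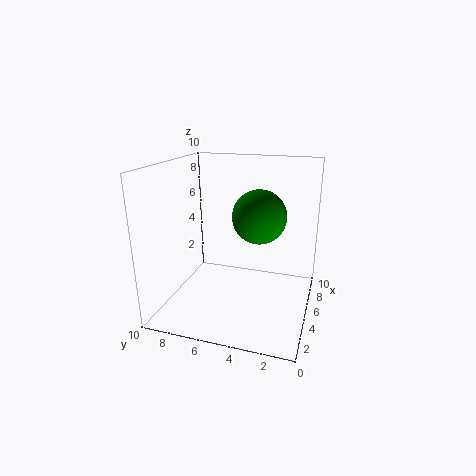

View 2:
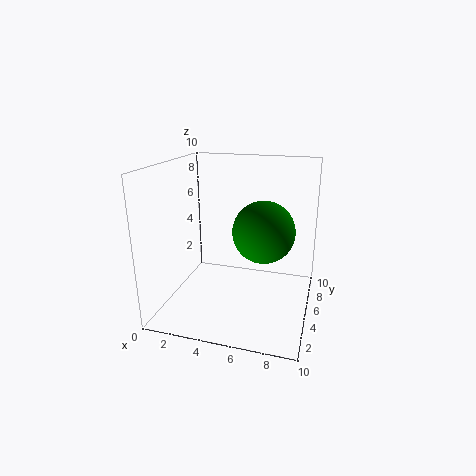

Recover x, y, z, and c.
x = 7
y = 4
z = 6
c = 'green'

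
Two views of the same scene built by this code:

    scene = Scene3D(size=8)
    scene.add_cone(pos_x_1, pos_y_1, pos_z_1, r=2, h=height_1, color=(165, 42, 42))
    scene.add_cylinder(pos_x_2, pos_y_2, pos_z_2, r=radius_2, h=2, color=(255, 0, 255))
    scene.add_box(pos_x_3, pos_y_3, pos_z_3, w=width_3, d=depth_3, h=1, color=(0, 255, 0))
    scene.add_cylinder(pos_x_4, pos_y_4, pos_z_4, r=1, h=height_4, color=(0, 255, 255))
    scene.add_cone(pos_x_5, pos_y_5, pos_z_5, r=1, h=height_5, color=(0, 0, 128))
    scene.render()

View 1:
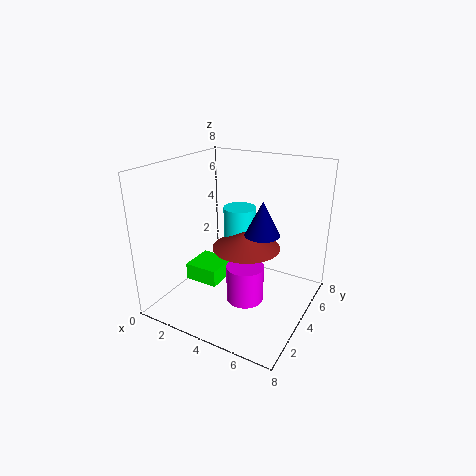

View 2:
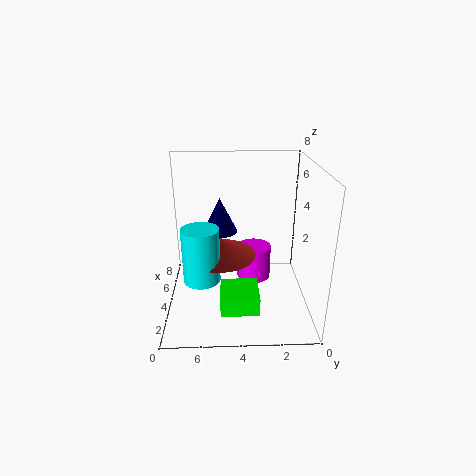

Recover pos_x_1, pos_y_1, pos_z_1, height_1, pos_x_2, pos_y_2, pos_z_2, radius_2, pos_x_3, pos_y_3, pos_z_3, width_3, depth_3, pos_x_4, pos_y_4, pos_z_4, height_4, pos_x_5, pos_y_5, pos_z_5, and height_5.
pos_x_1 = 4; pos_y_1 = 5; pos_z_1 = 3; height_1 = 1; pos_x_2 = 5; pos_y_2 = 3; pos_z_2 = 1; radius_2 = 1; pos_x_3 = 1; pos_y_3 = 3; pos_z_3 = 1; width_3 = 2; depth_3 = 2; pos_x_4 = 3; pos_y_4 = 6; pos_z_4 = 2; height_4 = 3; pos_x_5 = 5; pos_y_5 = 5; pos_z_5 = 4; height_5 = 2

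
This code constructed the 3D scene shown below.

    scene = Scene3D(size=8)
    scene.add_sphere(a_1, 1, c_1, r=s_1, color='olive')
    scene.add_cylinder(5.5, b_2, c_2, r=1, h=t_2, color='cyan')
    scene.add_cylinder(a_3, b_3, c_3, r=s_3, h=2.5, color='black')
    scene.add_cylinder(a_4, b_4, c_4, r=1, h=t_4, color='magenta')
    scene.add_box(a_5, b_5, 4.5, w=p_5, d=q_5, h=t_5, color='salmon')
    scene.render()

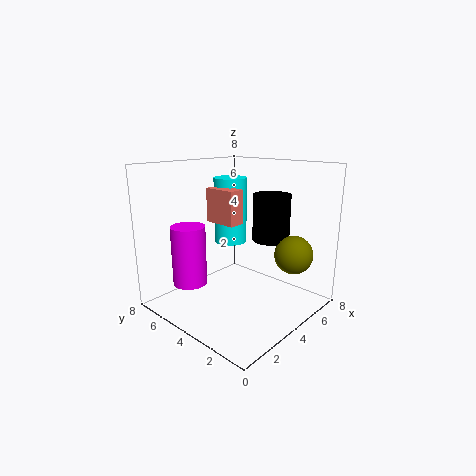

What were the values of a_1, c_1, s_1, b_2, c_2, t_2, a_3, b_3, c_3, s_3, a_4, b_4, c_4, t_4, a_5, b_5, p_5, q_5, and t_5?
a_1 = 5; c_1 = 3.5; s_1 = 1; b_2 = 6; c_2 = 3; t_2 = 4; a_3 = 5; b_3 = 2.5; c_3 = 4; s_3 = 1; a_4 = 2.5; b_4 = 6.5; c_4 = 1; t_4 = 3.5; a_5 = 4; b_5 = 4.5; p_5 = 1; q_5 = 2; t_5 = 2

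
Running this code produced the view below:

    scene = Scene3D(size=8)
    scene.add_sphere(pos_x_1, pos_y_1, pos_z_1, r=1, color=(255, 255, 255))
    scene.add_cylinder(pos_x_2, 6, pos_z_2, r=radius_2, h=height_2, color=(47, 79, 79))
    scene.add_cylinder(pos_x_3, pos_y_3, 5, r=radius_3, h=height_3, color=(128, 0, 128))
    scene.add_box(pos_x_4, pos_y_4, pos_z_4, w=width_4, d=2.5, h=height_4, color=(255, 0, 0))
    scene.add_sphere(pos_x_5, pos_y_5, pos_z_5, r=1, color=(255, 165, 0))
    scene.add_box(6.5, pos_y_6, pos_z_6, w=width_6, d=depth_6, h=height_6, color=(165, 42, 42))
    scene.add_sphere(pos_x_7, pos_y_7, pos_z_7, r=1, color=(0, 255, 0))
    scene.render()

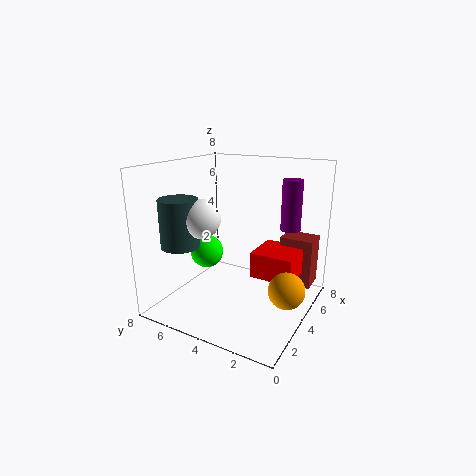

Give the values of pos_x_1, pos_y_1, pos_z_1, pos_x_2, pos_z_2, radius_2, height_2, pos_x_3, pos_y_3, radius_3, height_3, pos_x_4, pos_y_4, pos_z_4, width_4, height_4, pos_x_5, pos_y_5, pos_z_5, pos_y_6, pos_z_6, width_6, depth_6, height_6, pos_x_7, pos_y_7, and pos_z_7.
pos_x_1 = 2, pos_y_1 = 5, pos_z_1 = 5.5, pos_x_2 = 1.5, pos_z_2 = 4, radius_2 = 1, height_2 = 2.5, pos_x_3 = 4, pos_y_3 = 1, radius_3 = 0.5, height_3 = 2.5, pos_x_4 = 4.5, pos_y_4 = 1, pos_z_4 = 1.5, width_4 = 2.5, height_4 = 1.5, pos_x_5 = 4, pos_y_5 = 1, pos_z_5 = 1.5, pos_y_6 = 0.5, pos_z_6 = 0.5, width_6 = 1.5, depth_6 = 2, height_6 = 3, pos_x_7 = 4.5, pos_y_7 = 6.5, pos_z_7 = 2.5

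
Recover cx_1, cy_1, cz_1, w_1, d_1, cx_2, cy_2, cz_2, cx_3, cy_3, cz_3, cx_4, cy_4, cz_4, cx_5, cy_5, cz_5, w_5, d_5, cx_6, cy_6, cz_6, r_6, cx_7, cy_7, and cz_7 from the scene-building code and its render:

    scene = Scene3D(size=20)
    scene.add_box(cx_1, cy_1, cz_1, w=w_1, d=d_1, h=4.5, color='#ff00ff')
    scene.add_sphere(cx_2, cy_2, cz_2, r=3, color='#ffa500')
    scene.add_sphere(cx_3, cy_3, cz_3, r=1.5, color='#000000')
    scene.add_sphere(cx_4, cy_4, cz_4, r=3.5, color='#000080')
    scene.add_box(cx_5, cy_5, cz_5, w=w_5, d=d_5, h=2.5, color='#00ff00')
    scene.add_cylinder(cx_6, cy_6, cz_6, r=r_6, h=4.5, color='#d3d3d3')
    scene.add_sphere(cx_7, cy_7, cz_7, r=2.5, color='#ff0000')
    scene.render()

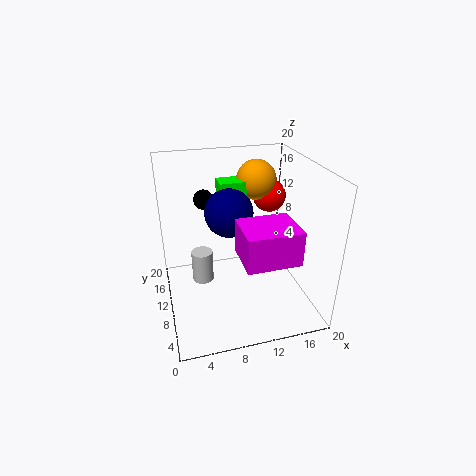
cx_1 = 9, cy_1 = 2, cz_1 = 9.5, w_1 = 7, d_1 = 6, cx_2 = 14.5, cy_2 = 16, cz_2 = 16, cx_3 = 6.5, cy_3 = 16.5, cz_3 = 13.5, cx_4 = 9.5, cy_4 = 13, cz_4 = 12.5, cx_5 = 8.5, cy_5 = 14, cz_5 = 14, w_5 = 4, d_5 = 3, cx_6 = 5, cy_6 = 11, cz_6 = 3.5, r_6 = 1.5, cx_7 = 16.5, cy_7 = 15.5, cz_7 = 13.5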